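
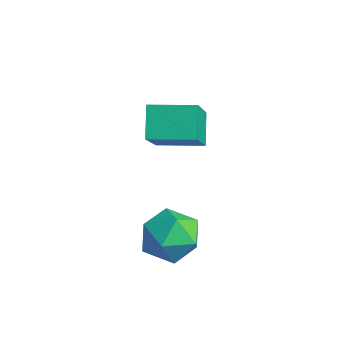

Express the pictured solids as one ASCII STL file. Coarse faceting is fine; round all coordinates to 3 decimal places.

solid 
facet normal -0.505 0.809 0.301
outer loop
vertex 3.085 0.685 -3.706
vertex 3.035 0.387 -2.99
vertex 3.64 0.836 -3.182
endloop
endfacet
facet normal -0.052 0.973 -0.225
outer loop
vertex 3.085 0.685 -3.706
vertex 3.64 0.836 -3.182
vertex 3.834 0.676 -3.918
endloop
endfacet
facet normal -0.217 0.572 -0.791
outer loop
vertex 3.085 0.685 -3.706
vertex 3.834 0.676 -3.918
vertex 3.348 0.128 -4.181
endloop
endfacet
facet normal -0.772 0.160 -0.615
outer loop
vertex 3.085 0.685 -3.706
vertex 3.348 0.128 -4.181
vertex 2.854 -0.051 -3.607
endloop
endfacet
facet normal -0.950 0.306 0.061
outer loop
vertex 3.085 0.685 -3.706
vertex 2.854 -0.051 -3.607
vertex 3.035 0.387 -2.99
endloop
endfacet
facet normal 0.607 0.795 -0.013
outer loop
vertex 3.834 0.676 -3.918
vertex 3.64 0.836 -3.182
vertex 4.246 0.371 -3.333
endloop
endfacet
facet normal -0.126 0.529 0.839
outer loop
vertex 3.64 0.836 -3.182
vertex 3.035 0.387 -2.99
vertex 3.752 0.192 -2.759
endloop
endfacet
facet normal -0.847 -0.283 0.449
outer loop
vertex 3.035 0.387 -2.99
vertex 2.854 -0.051 -3.607
vertex 3.266 -0.356 -3.022
endloop
endfacet
facet normal -0.560 -0.521 -0.644
outer loop
vertex 2.854 -0.051 -3.607
vertex 3.348 0.128 -4.181
vertex 3.46 -0.516 -3.758
endloop
endfacet
facet normal 0.339 0.145 -0.929
outer loop
vertex 3.348 0.128 -4.181
vertex 3.834 0.676 -3.918
vertex 4.065 -0.067 -3.95
endloop
endfacet
facet normal 0.772 -0.160 0.615
outer loop
vertex 4.015 -0.365 -3.234
vertex 4.246 0.371 -3.333
vertex 3.752 0.192 -2.759
endloop
endfacet
facet normal 0.217 -0.572 0.791
outer loop
vertex 4.015 -0.365 -3.234
vertex 3.752 0.192 -2.759
vertex 3.266 -0.356 -3.022
endloop
endfacet
facet normal 0.052 -0.973 0.225
outer loop
vertex 4.015 -0.365 -3.234
vertex 3.266 -0.356 -3.022
vertex 3.46 -0.516 -3.758
endloop
endfacet
facet normal 0.505 -0.809 -0.301
outer loop
vertex 4.015 -0.365 -3.234
vertex 3.46 -0.516 -3.758
vertex 4.065 -0.067 -3.95
endloop
endfacet
facet normal 0.950 -0.306 -0.061
outer loop
vertex 4.015 -0.365 -3.234
vertex 4.065 -0.067 -3.95
vertex 4.246 0.371 -3.333
endloop
endfacet
facet normal 0.560 0.521 0.644
outer loop
vertex 3.752 0.192 -2.759
vertex 4.246 0.371 -3.333
vertex 3.64 0.836 -3.182
endloop
endfacet
facet normal -0.339 -0.145 0.929
outer loop
vertex 3.266 -0.356 -3.022
vertex 3.752 0.192 -2.759
vertex 3.035 0.387 -2.99
endloop
endfacet
facet normal -0.607 -0.795 0.013
outer loop
vertex 3.46 -0.516 -3.758
vertex 3.266 -0.356 -3.022
vertex 2.854 -0.051 -3.607
endloop
endfacet
facet normal 0.126 -0.529 -0.839
outer loop
vertex 4.065 -0.067 -3.95
vertex 3.46 -0.516 -3.758
vertex 3.348 0.128 -4.181
endloop
endfacet
facet normal 0.847 0.283 -0.449
outer loop
vertex 4.246 0.371 -3.333
vertex 4.065 -0.067 -3.95
vertex 3.834 0.676 -3.918
endloop
endfacet
facet normal -0.564 0.391 0.727
outer loop
vertex 1.678 0.736 -0.46
vertex 2.395 1.646 -0.394
vertex 0.555 1.723 -1.862
endloop
endfacet
facet normal -0.618 -0.784 -0.056
outer loop
vertex 1.085 1.354 -2.546
vertex 1.678 0.736 -0.46
vertex 0.555 1.723 -1.862
endloop
endfacet
facet normal -0.564 0.393 0.727
outer loop
vertex 0.555 1.723 -1.862
vertex 2.395 1.646 -0.394
vertex 1.272 2.632 -1.797
endloop
endfacet
facet normal -0.548 0.481 -0.684
outer loop
vertex 1.272 2.632 -1.797
vertex 1.085 1.354 -2.546
vertex 0.555 1.723 -1.862
endloop
endfacet
facet normal 0.548 -0.481 0.684
outer loop
vertex 1.678 0.736 -0.46
vertex 2.925 1.277 -1.078
vertex 2.395 1.646 -0.394
endloop
endfacet
facet normal -0.618 -0.784 -0.057
outer loop
vertex 2.208 0.368 -1.143
vertex 1.678 0.736 -0.46
vertex 1.085 1.354 -2.546
endloop
endfacet
facet normal 0.548 -0.481 0.684
outer loop
vertex 2.208 0.368 -1.143
vertex 2.925 1.277 -1.078
vertex 1.678 0.736 -0.46
endloop
endfacet
facet normal 0.618 0.784 0.056
outer loop
vertex 2.395 1.646 -0.394
vertex 2.925 1.277 -1.078
vertex 1.272 2.632 -1.797
endloop
endfacet
facet normal -0.548 0.481 -0.684
outer loop
vertex 1.802 2.264 -2.48
vertex 1.085 1.354 -2.546
vertex 1.272 2.632 -1.797
endloop
endfacet
facet normal 0.618 0.784 0.057
outer loop
vertex 1.272 2.632 -1.797
vertex 2.925 1.277 -1.078
vertex 1.802 2.264 -2.48
endloop
endfacet
facet normal 0.564 -0.392 -0.727
outer loop
vertex 1.802 2.264 -2.48
vertex 2.208 0.368 -1.143
vertex 1.085 1.354 -2.546
endloop
endfacet
facet normal 0.563 -0.392 -0.727
outer loop
vertex 2.925 1.277 -1.078
vertex 2.208 0.368 -1.143
vertex 1.802 2.264 -2.48
endloop
endfacet

endsolid


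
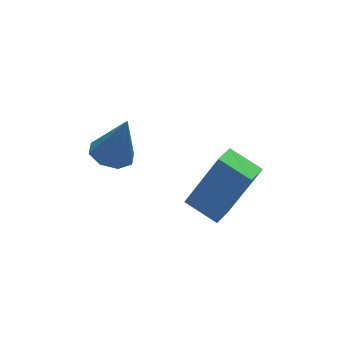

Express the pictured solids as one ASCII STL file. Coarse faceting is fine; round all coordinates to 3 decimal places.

solid 
facet normal -0.682 -0.667 0.299
outer loop
vertex 4.379 -3.488 -1.849
vertex 3.725 -2.635 -1.44
vertex 3.428 -3.338 -3.682
endloop
endfacet
facet normal 0.568 -0.742 -0.356
outer loop
vertex 4.015 -2.765 -3.94
vertex 4.379 -3.488 -1.849
vertex 3.428 -3.338 -3.682
endloop
endfacet
facet normal -0.682 -0.667 0.299
outer loop
vertex 3.428 -3.338 -3.682
vertex 3.725 -2.635 -1.44
vertex 2.774 -2.485 -3.273
endloop
endfacet
facet normal -0.460 0.072 -0.885
outer loop
vertex 2.774 -2.485 -3.273
vertex 4.015 -2.765 -3.94
vertex 3.428 -3.338 -3.682
endloop
endfacet
facet normal 0.460 -0.072 0.885
outer loop
vertex 4.379 -3.488 -1.849
vertex 4.312 -2.062 -1.698
vertex 3.725 -2.635 -1.44
endloop
endfacet
facet normal 0.568 -0.742 -0.356
outer loop
vertex 4.966 -2.915 -2.107
vertex 4.379 -3.488 -1.849
vertex 4.015 -2.765 -3.94
endloop
endfacet
facet normal 0.460 -0.072 0.885
outer loop
vertex 4.966 -2.915 -2.107
vertex 4.312 -2.062 -1.698
vertex 4.379 -3.488 -1.849
endloop
endfacet
facet normal -0.568 0.742 0.356
outer loop
vertex 3.725 -2.635 -1.44
vertex 4.312 -2.062 -1.698
vertex 2.774 -2.485 -3.273
endloop
endfacet
facet normal -0.460 0.072 -0.885
outer loop
vertex 3.361 -1.912 -3.531
vertex 4.015 -2.765 -3.94
vertex 2.774 -2.485 -3.273
endloop
endfacet
facet normal -0.568 0.742 0.356
outer loop
vertex 2.774 -2.485 -3.273
vertex 4.312 -2.062 -1.698
vertex 3.361 -1.912 -3.531
endloop
endfacet
facet normal 0.682 0.667 -0.299
outer loop
vertex 3.361 -1.912 -3.531
vertex 4.966 -2.915 -2.107
vertex 4.015 -2.765 -3.94
endloop
endfacet
facet normal 0.682 0.667 -0.299
outer loop
vertex 4.312 -2.062 -1.698
vertex 4.966 -2.915 -2.107
vertex 3.361 -1.912 -3.531
endloop
endfacet
facet normal -0.295 0.075 -0.953
outer loop
vertex 1.562 -1.684 -1.292
vertex 0.914 -1.652 -1.089
vertex 1.405 -1.196 -1.205
endloop
endfacet
facet normal 0.951 0.283 0.127
outer loop
vertex 1.562 -1.684 -1.292
vertex 1.405 -1.196 -1.205
vertex 1.366 -1.768 0.369
endloop
endfacet
facet normal -0.296 0.076 -0.952
outer loop
vertex 1.405 -1.196 -1.205
vertex 0.914 -1.652 -1.089
vertex 0.96 -0.975 -1.049
endloop
endfacet
facet normal 0.507 0.806 0.305
outer loop
vertex 1.405 -1.196 -1.205
vertex 0.96 -0.975 -1.049
vertex 1.366 -1.768 0.369
endloop
endfacet
facet normal -0.295 0.076 -0.952
outer loop
vertex 0.96 -0.975 -1.049
vertex 0.914 -1.652 -1.089
vertex 0.489 -1.15 -0.917
endloop
endfacet
facet normal -0.167 0.839 0.517
outer loop
vertex 0.96 -0.975 -1.049
vertex 0.489 -1.15 -0.917
vertex 1.366 -1.768 0.369
endloop
endfacet
facet normal -0.296 0.076 -0.952
outer loop
vertex 0.489 -1.15 -0.917
vertex 0.914 -1.652 -1.089
vertex 0.266 -1.62 -0.885
endloop
endfacet
facet normal -0.678 0.365 0.638
outer loop
vertex 0.489 -1.15 -0.917
vertex 0.266 -1.62 -0.885
vertex 1.366 -1.768 0.369
endloop
endfacet
facet normal -0.296 0.076 -0.952
outer loop
vertex 0.266 -1.62 -0.885
vertex 0.914 -1.652 -1.089
vertex 0.423 -2.108 -0.973
endloop
endfacet
facet normal -0.726 -0.341 0.597
outer loop
vertex 0.266 -1.62 -0.885
vertex 0.423 -2.108 -0.973
vertex 1.366 -1.768 0.369
endloop
endfacet
facet normal -0.295 0.075 -0.953
outer loop
vertex 0.423 -2.108 -0.973
vertex 0.914 -1.652 -1.089
vertex 0.868 -2.329 -1.128
endloop
endfacet
facet normal -0.283 -0.863 0.418
outer loop
vertex 0.423 -2.108 -0.973
vertex 0.868 -2.329 -1.128
vertex 1.366 -1.768 0.369
endloop
endfacet
facet normal -0.294 0.075 -0.953
outer loop
vertex 0.868 -2.329 -1.128
vertex 0.914 -1.652 -1.089
vertex 1.34 -2.154 -1.26
endloop
endfacet
facet normal 0.390 -0.897 0.206
outer loop
vertex 0.868 -2.329 -1.128
vertex 1.34 -2.154 -1.26
vertex 1.366 -1.768 0.369
endloop
endfacet
facet normal -0.295 0.074 -0.953
outer loop
vertex 1.34 -2.154 -1.26
vertex 0.914 -1.652 -1.089
vertex 1.562 -1.684 -1.292
endloop
endfacet
facet normal 0.903 -0.421 0.085
outer loop
vertex 1.34 -2.154 -1.26
vertex 1.562 -1.684 -1.292
vertex 1.366 -1.768 0.369
endloop
endfacet

endsolid


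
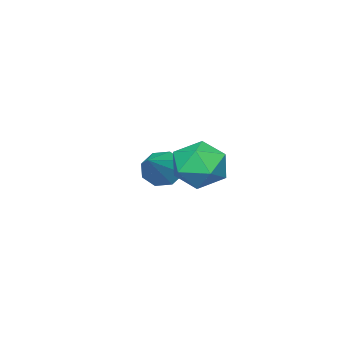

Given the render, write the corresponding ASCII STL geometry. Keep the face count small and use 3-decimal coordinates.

solid 
facet normal -0.795 -0.288 -0.534
outer loop
vertex -0.975 -0.907 -2.111
vertex -1.467 -0.926 -1.369
vertex -1.277 -0.31 -1.983
endloop
endfacet
facet normal 0.673 0.464 -0.576
outer loop
vertex -0.975 -0.907 -2.111
vertex -1.277 -0.31 -1.983
vertex 0.227 -0.314 -0.231
endloop
endfacet
facet normal -0.795 -0.288 -0.535
outer loop
vertex -1.277 -0.31 -1.983
vertex -1.467 -0.926 -1.369
vertex -1.69 -0.074 -1.496
endloop
endfacet
facet normal 0.267 0.936 -0.227
outer loop
vertex -1.277 -0.31 -1.983
vertex -1.69 -0.074 -1.496
vertex 0.227 -0.314 -0.231
endloop
endfacet
facet normal -0.795 -0.288 -0.534
outer loop
vertex -1.69 -0.074 -1.496
vertex -1.467 -0.926 -1.369
vertex -1.972 -0.337 -0.934
endloop
endfacet
facet normal -0.127 0.921 0.367
outer loop
vertex -1.69 -0.074 -1.496
vertex -1.972 -0.337 -0.934
vertex 0.227 -0.314 -0.231
endloop
endfacet
facet normal -0.795 -0.288 -0.534
outer loop
vertex -1.972 -0.337 -0.934
vertex -1.467 -0.926 -1.369
vertex -1.958 -0.945 -0.627
endloop
endfacet
facet normal -0.279 0.428 0.860
outer loop
vertex -1.972 -0.337 -0.934
vertex -1.958 -0.945 -0.627
vertex 0.227 -0.314 -0.231
endloop
endfacet
facet normal -0.795 -0.288 -0.534
outer loop
vertex -1.958 -0.945 -0.627
vertex -1.467 -0.926 -1.369
vertex -1.656 -1.542 -0.755
endloop
endfacet
facet normal -0.100 -0.257 0.961
outer loop
vertex -1.958 -0.945 -0.627
vertex -1.656 -1.542 -0.755
vertex 0.227 -0.314 -0.231
endloop
endfacet
facet normal -0.795 -0.288 -0.534
outer loop
vertex -1.656 -1.542 -0.755
vertex -1.467 -0.926 -1.369
vertex -1.243 -1.778 -1.243
endloop
endfacet
facet normal 0.306 -0.730 0.612
outer loop
vertex -1.656 -1.542 -0.755
vertex -1.243 -1.778 -1.243
vertex 0.227 -0.314 -0.231
endloop
endfacet
facet normal -0.795 -0.288 -0.534
outer loop
vertex -1.243 -1.778 -1.243
vertex -1.467 -0.926 -1.369
vertex -0.961 -1.516 -1.804
endloop
endfacet
facet normal 0.699 -0.715 0.018
outer loop
vertex -1.243 -1.778 -1.243
vertex -0.961 -1.516 -1.804
vertex 0.227 -0.314 -0.231
endloop
endfacet
facet normal -0.795 -0.288 -0.534
outer loop
vertex -0.961 -1.516 -1.804
vertex -1.467 -0.926 -1.369
vertex -0.975 -0.907 -2.111
endloop
endfacet
facet normal 0.852 -0.220 -0.475
outer loop
vertex -0.961 -1.516 -1.804
vertex -0.975 -0.907 -2.111
vertex 0.227 -0.314 -0.231
endloop
endfacet
facet normal 0.265 0.773 -0.576
outer loop
vertex 2.543 3.652 0.091
vertex 1.645 4.249 0.479
vertex 2.652 4.309 1.024
endloop
endfacet
facet normal 0.838 0.395 -0.376
outer loop
vertex 2.543 3.652 0.091
vertex 2.652 4.309 1.024
vertex 3.131 3.268 0.997
endloop
endfacet
facet normal 0.749 -0.275 -0.603
outer loop
vertex 2.543 3.652 0.091
vertex 3.131 3.268 0.997
vertex 2.421 2.566 0.435
endloop
endfacet
facet normal 0.122 -0.312 -0.942
outer loop
vertex 2.543 3.652 0.091
vertex 2.421 2.566 0.435
vertex 1.503 3.172 0.115
endloop
endfacet
facet normal -0.176 0.336 -0.925
outer loop
vertex 2.543 3.652 0.091
vertex 1.503 3.172 0.115
vertex 1.645 4.249 0.479
endloop
endfacet
facet normal 0.859 0.386 0.337
outer loop
vertex 3.131 3.268 0.997
vertex 2.652 4.309 1.024
vertex 2.597 3.628 1.945
endloop
endfacet
facet normal -0.068 0.998 0.015
outer loop
vertex 2.652 4.309 1.024
vertex 1.645 4.249 0.479
vertex 1.679 4.234 1.625
endloop
endfacet
facet normal -0.783 0.289 -0.551
outer loop
vertex 1.645 4.249 0.479
vertex 1.503 3.172 0.115
vertex 0.969 3.532 1.063
endloop
endfacet
facet normal -0.299 -0.759 -0.579
outer loop
vertex 1.503 3.172 0.115
vertex 2.421 2.566 0.435
vertex 1.448 2.491 1.036
endloop
endfacet
facet normal 0.715 -0.699 -0.030
outer loop
vertex 2.421 2.566 0.435
vertex 3.131 3.268 0.997
vertex 2.455 2.551 1.581
endloop
endfacet
facet normal -0.122 0.312 0.942
outer loop
vertex 1.557 3.148 1.969
vertex 2.597 3.628 1.945
vertex 1.679 4.234 1.625
endloop
endfacet
facet normal -0.749 0.275 0.603
outer loop
vertex 1.557 3.148 1.969
vertex 1.679 4.234 1.625
vertex 0.969 3.532 1.063
endloop
endfacet
facet normal -0.838 -0.395 0.376
outer loop
vertex 1.557 3.148 1.969
vertex 0.969 3.532 1.063
vertex 1.448 2.491 1.036
endloop
endfacet
facet normal -0.265 -0.773 0.576
outer loop
vertex 1.557 3.148 1.969
vertex 1.448 2.491 1.036
vertex 2.455 2.551 1.581
endloop
endfacet
facet normal 0.176 -0.336 0.925
outer loop
vertex 1.557 3.148 1.969
vertex 2.455 2.551 1.581
vertex 2.597 3.628 1.945
endloop
endfacet
facet normal 0.299 0.759 0.579
outer loop
vertex 1.679 4.234 1.625
vertex 2.597 3.628 1.945
vertex 2.652 4.309 1.024
endloop
endfacet
facet normal -0.715 0.699 0.030
outer loop
vertex 0.969 3.532 1.063
vertex 1.679 4.234 1.625
vertex 1.645 4.249 0.479
endloop
endfacet
facet normal -0.859 -0.386 -0.337
outer loop
vertex 1.448 2.491 1.036
vertex 0.969 3.532 1.063
vertex 1.503 3.172 0.115
endloop
endfacet
facet normal 0.068 -0.998 -0.015
outer loop
vertex 2.455 2.551 1.581
vertex 1.448 2.491 1.036
vertex 2.421 2.566 0.435
endloop
endfacet
facet normal 0.783 -0.289 0.551
outer loop
vertex 2.597 3.628 1.945
vertex 2.455 2.551 1.581
vertex 3.131 3.268 0.997
endloop
endfacet

endsolid


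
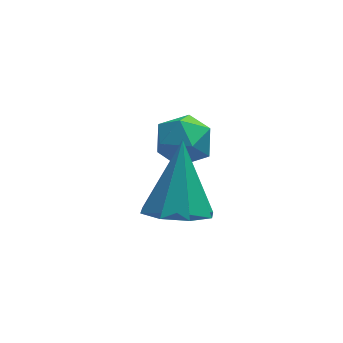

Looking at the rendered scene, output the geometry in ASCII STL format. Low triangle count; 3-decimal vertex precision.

solid 
facet normal -0.168 -0.573 -0.802
outer loop
vertex 0.341 -1.161 2.16
vertex -0.443 -1.211 2.36
vertex 0.002 -0.707 1.907
endloop
endfacet
facet normal 0.823 0.560 -0.098
outer loop
vertex 0.341 -1.161 2.16
vertex 0.002 -0.707 1.907
vertex -0.137 -0.169 3.82
endloop
endfacet
facet normal -0.168 -0.573 -0.802
outer loop
vertex 0.002 -0.707 1.907
vertex -0.443 -1.211 2.36
vertex -0.597 -0.549 1.92
endloop
endfacet
facet normal 0.242 0.938 -0.246
outer loop
vertex 0.002 -0.707 1.907
vertex -0.597 -0.549 1.92
vertex -0.137 -0.169 3.82
endloop
endfacet
facet normal -0.168 -0.572 -0.802
outer loop
vertex -0.597 -0.549 1.92
vertex -0.443 -1.211 2.36
vertex -1.106 -0.778 2.19
endloop
endfacet
facet normal -0.441 0.895 -0.072
outer loop
vertex -0.597 -0.549 1.92
vertex -1.106 -0.778 2.19
vertex -0.137 -0.169 3.82
endloop
endfacet
facet normal -0.168 -0.572 -0.803
outer loop
vertex -1.106 -0.778 2.19
vertex -0.443 -1.211 2.36
vertex -1.226 -1.261 2.559
endloop
endfacet
facet normal -0.830 0.454 0.324
outer loop
vertex -1.106 -0.778 2.19
vertex -1.226 -1.261 2.559
vertex -0.137 -0.169 3.82
endloop
endfacet
facet normal -0.167 -0.572 -0.803
outer loop
vertex -1.226 -1.261 2.559
vertex -0.443 -1.211 2.36
vertex -0.887 -1.715 2.812
endloop
endfacet
facet normal -0.695 -0.124 0.708
outer loop
vertex -1.226 -1.261 2.559
vertex -0.887 -1.715 2.812
vertex -0.137 -0.169 3.82
endloop
endfacet
facet normal -0.167 -0.573 -0.803
outer loop
vertex -0.887 -1.715 2.812
vertex -0.443 -1.211 2.36
vertex -0.288 -1.873 2.8
endloop
endfacet
facet normal -0.115 -0.503 0.857
outer loop
vertex -0.887 -1.715 2.812
vertex -0.288 -1.873 2.8
vertex -0.137 -0.169 3.82
endloop
endfacet
facet normal -0.168 -0.573 -0.802
outer loop
vertex -0.288 -1.873 2.8
vertex -0.443 -1.211 2.36
vertex 0.221 -1.644 2.53
endloop
endfacet
facet normal 0.569 -0.459 0.683
outer loop
vertex -0.288 -1.873 2.8
vertex 0.221 -1.644 2.53
vertex -0.137 -0.169 3.82
endloop
endfacet
facet normal -0.168 -0.573 -0.802
outer loop
vertex 0.221 -1.644 2.53
vertex -0.443 -1.211 2.36
vertex 0.341 -1.161 2.16
endloop
endfacet
facet normal 0.958 -0.018 0.287
outer loop
vertex 0.221 -1.644 2.53
vertex 0.341 -1.161 2.16
vertex -0.137 -0.169 3.82
endloop
endfacet
facet normal -0.688 0.131 0.714
outer loop
vertex -0.371 1.566 2.604
vertex -0.459 0.837 2.653
vertex 0.041 1.176 3.073
endloop
endfacet
facet normal -0.205 0.656 0.726
outer loop
vertex -0.371 1.566 2.604
vertex 0.041 1.176 3.073
vertex 0.347 1.713 2.674
endloop
endfacet
facet normal -0.208 0.974 0.087
outer loop
vertex -0.371 1.566 2.604
vertex 0.347 1.713 2.674
vertex 0.036 1.706 2.007
endloop
endfacet
facet normal -0.693 0.646 -0.321
outer loop
vertex -0.371 1.566 2.604
vertex 0.036 1.706 2.007
vertex -0.462 1.165 1.994
endloop
endfacet
facet normal -0.990 0.124 0.066
outer loop
vertex -0.371 1.566 2.604
vertex -0.462 1.165 1.994
vertex -0.459 0.837 2.653
endloop
endfacet
facet normal 0.438 0.362 0.823
outer loop
vertex 0.347 1.713 2.674
vertex 0.041 1.176 3.073
vertex 0.702 1.075 2.766
endloop
endfacet
facet normal -0.344 -0.487 0.803
outer loop
vertex 0.041 1.176 3.073
vertex -0.459 0.837 2.653
vertex 0.204 0.534 2.753
endloop
endfacet
facet normal -0.832 -0.498 -0.244
outer loop
vertex -0.459 0.837 2.653
vertex -0.462 1.165 1.994
vertex -0.107 0.527 2.086
endloop
endfacet
facet normal -0.352 0.345 -0.870
outer loop
vertex -0.462 1.165 1.994
vertex 0.036 1.706 2.007
vertex 0.199 1.064 1.687
endloop
endfacet
facet normal 0.432 0.877 -0.211
outer loop
vertex 0.036 1.706 2.007
vertex 0.347 1.713 2.674
vertex 0.699 1.403 2.107
endloop
endfacet
facet normal 0.693 -0.646 0.321
outer loop
vertex 0.611 0.674 2.156
vertex 0.702 1.075 2.766
vertex 0.204 0.534 2.753
endloop
endfacet
facet normal 0.208 -0.974 -0.087
outer loop
vertex 0.611 0.674 2.156
vertex 0.204 0.534 2.753
vertex -0.107 0.527 2.086
endloop
endfacet
facet normal 0.205 -0.656 -0.726
outer loop
vertex 0.611 0.674 2.156
vertex -0.107 0.527 2.086
vertex 0.199 1.064 1.687
endloop
endfacet
facet normal 0.688 -0.131 -0.714
outer loop
vertex 0.611 0.674 2.156
vertex 0.199 1.064 1.687
vertex 0.699 1.403 2.107
endloop
endfacet
facet normal 0.990 -0.124 -0.066
outer loop
vertex 0.611 0.674 2.156
vertex 0.699 1.403 2.107
vertex 0.702 1.075 2.766
endloop
endfacet
facet normal 0.352 -0.345 0.870
outer loop
vertex 0.204 0.534 2.753
vertex 0.702 1.075 2.766
vertex 0.041 1.176 3.073
endloop
endfacet
facet normal -0.432 -0.877 0.211
outer loop
vertex -0.107 0.527 2.086
vertex 0.204 0.534 2.753
vertex -0.459 0.837 2.653
endloop
endfacet
facet normal -0.438 -0.362 -0.823
outer loop
vertex 0.199 1.064 1.687
vertex -0.107 0.527 2.086
vertex -0.462 1.165 1.994
endloop
endfacet
facet normal 0.344 0.487 -0.803
outer loop
vertex 0.699 1.403 2.107
vertex 0.199 1.064 1.687
vertex 0.036 1.706 2.007
endloop
endfacet
facet normal 0.832 0.498 0.244
outer loop
vertex 0.702 1.075 2.766
vertex 0.699 1.403 2.107
vertex 0.347 1.713 2.674
endloop
endfacet

endsolid


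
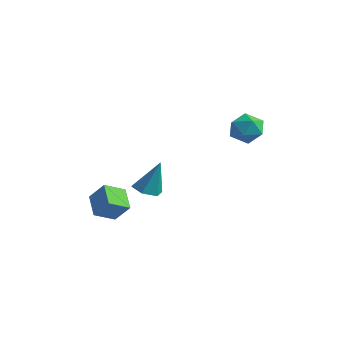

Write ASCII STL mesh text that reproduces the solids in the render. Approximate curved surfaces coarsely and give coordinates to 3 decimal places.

solid 
facet normal -0.784 0.390 0.483
outer loop
vertex 0.409 4.012 3.768
vertex 0.039 3.179 3.84
vertex 0.597 3.49 4.495
endloop
endfacet
facet normal -0.192 0.773 0.605
outer loop
vertex 0.409 4.012 3.768
vertex 0.597 3.49 4.495
vertex 1.263 3.971 4.092
endloop
endfacet
facet normal 0.057 0.998 -0.025
outer loop
vertex 0.409 4.012 3.768
vertex 1.263 3.971 4.092
vertex 1.116 3.957 3.19
endloop
endfacet
facet normal -0.378 0.756 -0.534
outer loop
vertex 0.409 4.012 3.768
vertex 1.116 3.957 3.19
vertex 0.359 3.468 3.034
endloop
endfacet
facet normal -0.898 0.380 -0.220
outer loop
vertex 0.409 4.012 3.768
vertex 0.359 3.468 3.034
vertex 0.039 3.179 3.84
endloop
endfacet
facet normal 0.295 0.339 0.893
outer loop
vertex 1.263 3.971 4.092
vertex 0.597 3.49 4.495
vertex 1.421 3.112 4.366
endloop
endfacet
facet normal -0.661 -0.280 0.696
outer loop
vertex 0.597 3.49 4.495
vertex 0.039 3.179 3.84
vertex 0.664 2.623 4.21
endloop
endfacet
facet normal -0.846 -0.297 -0.442
outer loop
vertex 0.039 3.179 3.84
vertex 0.359 3.468 3.034
vertex 0.517 2.609 3.308
endloop
endfacet
facet normal -0.006 0.312 -0.950
outer loop
vertex 0.359 3.468 3.034
vertex 1.116 3.957 3.19
vertex 1.183 3.09 2.905
endloop
endfacet
facet normal 0.700 0.703 -0.125
outer loop
vertex 1.116 3.957 3.19
vertex 1.263 3.971 4.092
vertex 1.741 3.401 3.56
endloop
endfacet
facet normal 0.378 -0.756 0.534
outer loop
vertex 1.371 2.568 3.632
vertex 1.421 3.112 4.366
vertex 0.664 2.623 4.21
endloop
endfacet
facet normal -0.057 -0.998 0.025
outer loop
vertex 1.371 2.568 3.632
vertex 0.664 2.623 4.21
vertex 0.517 2.609 3.308
endloop
endfacet
facet normal 0.192 -0.773 -0.605
outer loop
vertex 1.371 2.568 3.632
vertex 0.517 2.609 3.308
vertex 1.183 3.09 2.905
endloop
endfacet
facet normal 0.784 -0.390 -0.483
outer loop
vertex 1.371 2.568 3.632
vertex 1.183 3.09 2.905
vertex 1.741 3.401 3.56
endloop
endfacet
facet normal 0.898 -0.380 0.220
outer loop
vertex 1.371 2.568 3.632
vertex 1.741 3.401 3.56
vertex 1.421 3.112 4.366
endloop
endfacet
facet normal 0.006 -0.312 0.950
outer loop
vertex 0.664 2.623 4.21
vertex 1.421 3.112 4.366
vertex 0.597 3.49 4.495
endloop
endfacet
facet normal -0.700 -0.703 0.125
outer loop
vertex 0.517 2.609 3.308
vertex 0.664 2.623 4.21
vertex 0.039 3.179 3.84
endloop
endfacet
facet normal -0.295 -0.339 -0.893
outer loop
vertex 1.183 3.09 2.905
vertex 0.517 2.609 3.308
vertex 0.359 3.468 3.034
endloop
endfacet
facet normal 0.661 0.280 -0.696
outer loop
vertex 1.741 3.401 3.56
vertex 1.183 3.09 2.905
vertex 1.116 3.957 3.19
endloop
endfacet
facet normal 0.846 0.297 0.442
outer loop
vertex 1.421 3.112 4.366
vertex 1.741 3.401 3.56
vertex 1.263 3.971 4.092
endloop
endfacet
facet normal -0.255 -0.233 -0.938
outer loop
vertex -0.269 -0.799 0.647
vertex -0.615 -1.394 0.889
vertex -0.975 -0.762 0.83
endloop
endfacet
facet normal 0.076 0.993 0.094
outer loop
vertex -0.269 -0.799 0.647
vertex -0.975 -0.762 0.83
vertex -0.165 -0.986 2.531
endloop
endfacet
facet normal -0.257 -0.234 -0.938
outer loop
vertex -0.975 -0.762 0.83
vertex -0.615 -1.394 0.889
vertex -1.32 -1.357 1.073
endloop
endfacet
facet normal -0.705 0.577 0.412
outer loop
vertex -0.975 -0.762 0.83
vertex -1.32 -1.357 1.073
vertex -0.165 -0.986 2.531
endloop
endfacet
facet normal -0.257 -0.234 -0.938
outer loop
vertex -1.32 -1.357 1.073
vertex -0.615 -1.394 0.889
vertex -0.96 -1.99 1.132
endloop
endfacet
facet normal -0.695 -0.336 0.636
outer loop
vertex -1.32 -1.357 1.073
vertex -0.96 -1.99 1.132
vertex -0.165 -0.986 2.531
endloop
endfacet
facet normal -0.257 -0.234 -0.938
outer loop
vertex -0.96 -1.99 1.132
vertex -0.615 -1.394 0.889
vertex -0.255 -2.027 0.948
endloop
endfacet
facet normal 0.098 -0.834 0.543
outer loop
vertex -0.96 -1.99 1.132
vertex -0.255 -2.027 0.948
vertex -0.165 -0.986 2.531
endloop
endfacet
facet normal -0.257 -0.233 -0.938
outer loop
vertex -0.255 -2.027 0.948
vertex -0.615 -1.394 0.889
vertex 0.091 -1.431 0.705
endloop
endfacet
facet normal 0.880 -0.419 0.225
outer loop
vertex -0.255 -2.027 0.948
vertex 0.091 -1.431 0.705
vertex -0.165 -0.986 2.531
endloop
endfacet
facet normal -0.257 -0.232 -0.938
outer loop
vertex 0.091 -1.431 0.705
vertex -0.615 -1.394 0.889
vertex -0.269 -0.799 0.647
endloop
endfacet
facet normal 0.869 0.495 0.001
outer loop
vertex 0.091 -1.431 0.705
vertex -0.269 -0.799 0.647
vertex -0.165 -0.986 2.531
endloop
endfacet
facet normal -0.621 -0.207 -0.756
outer loop
vertex -2.821 -2.805 0.141
vertex -2.539 -1.811 -0.363
vertex -1.868 -3.391 -0.482
endloop
endfacet
facet normal -0.245 -0.865 0.438
outer loop
vertex -1.141 -3.149 0.403
vertex -2.821 -2.805 0.141
vertex -1.868 -3.391 -0.482
endloop
endfacet
facet normal -0.621 -0.207 -0.756
outer loop
vertex -1.868 -3.391 -0.482
vertex -2.539 -1.811 -0.363
vertex -1.586 -2.397 -0.985
endloop
endfacet
facet normal 0.744 -0.457 -0.486
outer loop
vertex -1.586 -2.397 -0.985
vertex -1.141 -3.149 0.403
vertex -1.868 -3.391 -0.482
endloop
endfacet
facet normal -0.744 0.458 0.486
outer loop
vertex -2.821 -2.805 0.141
vertex -1.812 -1.569 0.522
vertex -2.539 -1.811 -0.363
endloop
endfacet
facet normal -0.245 -0.865 0.439
outer loop
vertex -2.094 -2.563 1.025
vertex -2.821 -2.805 0.141
vertex -1.141 -3.149 0.403
endloop
endfacet
facet normal -0.744 0.457 0.487
outer loop
vertex -2.094 -2.563 1.025
vertex -1.812 -1.569 0.522
vertex -2.821 -2.805 0.141
endloop
endfacet
facet normal 0.246 0.865 -0.438
outer loop
vertex -2.539 -1.811 -0.363
vertex -1.812 -1.569 0.522
vertex -1.586 -2.397 -0.985
endloop
endfacet
facet normal 0.744 -0.458 -0.487
outer loop
vertex -0.859 -2.155 -0.101
vertex -1.141 -3.149 0.403
vertex -1.586 -2.397 -0.985
endloop
endfacet
facet normal 0.245 0.865 -0.438
outer loop
vertex -1.586 -2.397 -0.985
vertex -1.812 -1.569 0.522
vertex -0.859 -2.155 -0.101
endloop
endfacet
facet normal 0.621 0.207 0.756
outer loop
vertex -0.859 -2.155 -0.101
vertex -2.094 -2.563 1.025
vertex -1.141 -3.149 0.403
endloop
endfacet
facet normal 0.621 0.206 0.756
outer loop
vertex -1.812 -1.569 0.522
vertex -2.094 -2.563 1.025
vertex -0.859 -2.155 -0.101
endloop
endfacet

endsolid


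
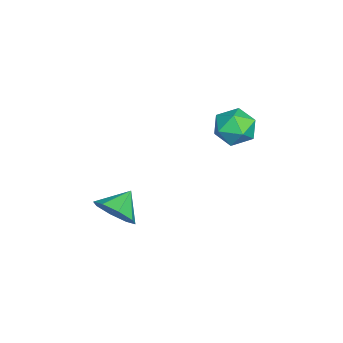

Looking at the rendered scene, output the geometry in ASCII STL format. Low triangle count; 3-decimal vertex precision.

solid 
facet normal 0.727 -0.418 -0.544
outer loop
vertex 2.534 -3.25 -1.765
vertex 2.151 -2.859 -2.577
vertex 2.813 -2.57 -1.915
endloop
endfacet
facet normal 0.037 0.201 0.979
outer loop
vertex 2.534 -3.25 -1.765
vertex 2.813 -2.57 -1.915
vertex 1.249 -2.341 -1.903
endloop
endfacet
facet normal 0.727 -0.419 -0.544
outer loop
vertex 2.813 -2.57 -1.915
vertex 2.151 -2.859 -2.577
vertex 2.704 -2.06 -2.454
endloop
endfacet
facet normal 0.112 0.733 0.671
outer loop
vertex 2.813 -2.57 -1.915
vertex 2.704 -2.06 -2.454
vertex 1.249 -2.341 -1.903
endloop
endfacet
facet normal 0.727 -0.419 -0.544
outer loop
vertex 2.704 -2.06 -2.454
vertex 2.151 -2.859 -2.577
vertex 2.271 -2.018 -3.065
endloop
endfacet
facet normal -0.129 0.979 0.159
outer loop
vertex 2.704 -2.06 -2.454
vertex 2.271 -2.018 -3.065
vertex 1.249 -2.341 -1.903
endloop
endfacet
facet normal 0.726 -0.420 -0.544
outer loop
vertex 2.271 -2.018 -3.065
vertex 2.151 -2.859 -2.577
vertex 1.767 -2.469 -3.39
endloop
endfacet
facet normal -0.546 0.797 -0.259
outer loop
vertex 2.271 -2.018 -3.065
vertex 1.767 -2.469 -3.39
vertex 1.249 -2.341 -1.903
endloop
endfacet
facet normal 0.728 -0.418 -0.544
outer loop
vertex 1.767 -2.469 -3.39
vertex 2.151 -2.859 -2.577
vertex 1.489 -3.149 -3.24
endloop
endfacet
facet normal -0.895 0.292 -0.337
outer loop
vertex 1.767 -2.469 -3.39
vertex 1.489 -3.149 -3.24
vertex 1.249 -2.341 -1.903
endloop
endfacet
facet normal 0.728 -0.419 -0.543
outer loop
vertex 1.489 -3.149 -3.24
vertex 2.151 -2.859 -2.577
vertex 1.598 -3.659 -2.701
endloop
endfacet
facet normal -0.971 -0.239 -0.030
outer loop
vertex 1.489 -3.149 -3.24
vertex 1.598 -3.659 -2.701
vertex 1.249 -2.341 -1.903
endloop
endfacet
facet normal 0.727 -0.418 -0.544
outer loop
vertex 1.598 -3.659 -2.701
vertex 2.151 -2.859 -2.577
vertex 2.031 -3.701 -2.09
endloop
endfacet
facet normal -0.729 -0.485 0.483
outer loop
vertex 1.598 -3.659 -2.701
vertex 2.031 -3.701 -2.09
vertex 1.249 -2.341 -1.903
endloop
endfacet
facet normal 0.727 -0.418 -0.544
outer loop
vertex 2.031 -3.701 -2.09
vertex 2.151 -2.859 -2.577
vertex 2.534 -3.25 -1.765
endloop
endfacet
facet normal -0.311 -0.303 0.901
outer loop
vertex 2.031 -3.701 -2.09
vertex 2.534 -3.25 -1.765
vertex 1.249 -2.341 -1.903
endloop
endfacet
facet normal -0.271 -0.325 0.906
outer loop
vertex -3.699 1.318 -0.246
vertex -3.225 0.444 -0.418
vertex -2.727 1.212 0.007
endloop
endfacet
facet normal -0.193 0.383 0.903
outer loop
vertex -3.699 1.318 -0.246
vertex -2.727 1.212 0.007
vertex -3.046 2.067 -0.424
endloop
endfacet
facet normal -0.636 0.652 0.412
outer loop
vertex -3.699 1.318 -0.246
vertex -3.046 2.067 -0.424
vertex -3.741 1.827 -1.116
endloop
endfacet
facet normal -0.988 0.109 0.111
outer loop
vertex -3.699 1.318 -0.246
vertex -3.741 1.827 -1.116
vertex -3.851 0.824 -1.113
endloop
endfacet
facet normal -0.763 -0.495 0.416
outer loop
vertex -3.699 1.318 -0.246
vertex -3.851 0.824 -1.113
vertex -3.225 0.444 -0.418
endloop
endfacet
facet normal 0.475 0.531 0.702
outer loop
vertex -3.046 2.067 -0.424
vertex -2.727 1.212 0.007
vertex -2.169 1.656 -0.707
endloop
endfacet
facet normal 0.349 -0.617 0.705
outer loop
vertex -2.727 1.212 0.007
vertex -3.225 0.444 -0.418
vertex -2.279 0.653 -0.704
endloop
endfacet
facet normal -0.445 -0.891 -0.086
outer loop
vertex -3.225 0.444 -0.418
vertex -3.851 0.824 -1.113
vertex -2.974 0.413 -1.396
endloop
endfacet
facet normal -0.810 0.087 -0.579
outer loop
vertex -3.851 0.824 -1.113
vertex -3.741 1.827 -1.116
vertex -3.293 1.268 -1.827
endloop
endfacet
facet normal -0.241 0.966 -0.093
outer loop
vertex -3.741 1.827 -1.116
vertex -3.046 2.067 -0.424
vertex -2.795 2.036 -1.402
endloop
endfacet
facet normal 0.988 -0.109 -0.111
outer loop
vertex -2.321 1.162 -1.574
vertex -2.169 1.656 -0.707
vertex -2.279 0.653 -0.704
endloop
endfacet
facet normal 0.636 -0.652 -0.412
outer loop
vertex -2.321 1.162 -1.574
vertex -2.279 0.653 -0.704
vertex -2.974 0.413 -1.396
endloop
endfacet
facet normal 0.193 -0.383 -0.903
outer loop
vertex -2.321 1.162 -1.574
vertex -2.974 0.413 -1.396
vertex -3.293 1.268 -1.827
endloop
endfacet
facet normal 0.271 0.325 -0.906
outer loop
vertex -2.321 1.162 -1.574
vertex -3.293 1.268 -1.827
vertex -2.795 2.036 -1.402
endloop
endfacet
facet normal 0.763 0.495 -0.416
outer loop
vertex -2.321 1.162 -1.574
vertex -2.795 2.036 -1.402
vertex -2.169 1.656 -0.707
endloop
endfacet
facet normal 0.810 -0.087 0.579
outer loop
vertex -2.279 0.653 -0.704
vertex -2.169 1.656 -0.707
vertex -2.727 1.212 0.007
endloop
endfacet
facet normal 0.241 -0.966 0.093
outer loop
vertex -2.974 0.413 -1.396
vertex -2.279 0.653 -0.704
vertex -3.225 0.444 -0.418
endloop
endfacet
facet normal -0.475 -0.531 -0.702
outer loop
vertex -3.293 1.268 -1.827
vertex -2.974 0.413 -1.396
vertex -3.851 0.824 -1.113
endloop
endfacet
facet normal -0.349 0.617 -0.705
outer loop
vertex -2.795 2.036 -1.402
vertex -3.293 1.268 -1.827
vertex -3.741 1.827 -1.116
endloop
endfacet
facet normal 0.445 0.891 0.086
outer loop
vertex -2.169 1.656 -0.707
vertex -2.795 2.036 -1.402
vertex -3.046 2.067 -0.424
endloop
endfacet

endsolid


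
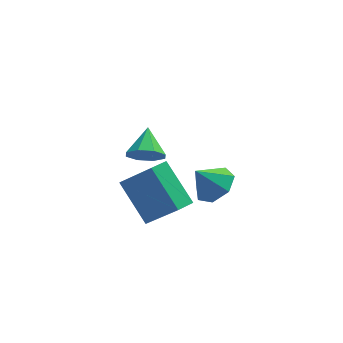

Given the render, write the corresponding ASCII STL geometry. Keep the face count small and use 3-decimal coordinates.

solid 
facet normal -0.687 -0.699 0.197
outer loop
vertex 1.002 -3.377 2.855
vertex -0.219 -2.619 1.284
vertex 1.961 -4.71 1.467
endloop
endfacet
facet normal 0.573 -0.356 0.738
outer loop
vertex 2.559 -4.101 1.296
vertex 1.002 -3.377 2.855
vertex 1.961 -4.71 1.467
endloop
endfacet
facet normal -0.687 -0.699 0.196
outer loop
vertex 1.961 -4.71 1.467
vertex -0.219 -2.619 1.284
vertex 0.74 -3.951 -0.104
endloop
endfacet
facet normal 0.446 -0.619 -0.646
outer loop
vertex 0.74 -3.951 -0.104
vertex 2.559 -4.101 1.296
vertex 1.961 -4.71 1.467
endloop
endfacet
facet normal -0.446 0.620 0.646
outer loop
vertex 1.002 -3.377 2.855
vertex 0.379 -2.01 1.113
vertex -0.219 -2.619 1.284
endloop
endfacet
facet normal 0.573 -0.356 0.738
outer loop
vertex 1.6 -2.769 2.684
vertex 1.002 -3.377 2.855
vertex 2.559 -4.101 1.296
endloop
endfacet
facet normal -0.446 0.620 0.646
outer loop
vertex 1.6 -2.769 2.684
vertex 0.379 -2.01 1.113
vertex 1.002 -3.377 2.855
endloop
endfacet
facet normal -0.573 0.356 -0.738
outer loop
vertex -0.219 -2.619 1.284
vertex 0.379 -2.01 1.113
vertex 0.74 -3.951 -0.104
endloop
endfacet
facet normal 0.446 -0.620 -0.646
outer loop
vertex 1.338 -3.343 -0.275
vertex 2.559 -4.101 1.296
vertex 0.74 -3.951 -0.104
endloop
endfacet
facet normal -0.573 0.356 -0.738
outer loop
vertex 0.74 -3.951 -0.104
vertex 0.379 -2.01 1.113
vertex 1.338 -3.343 -0.275
endloop
endfacet
facet normal 0.687 0.699 -0.197
outer loop
vertex 1.338 -3.343 -0.275
vertex 1.6 -2.769 2.684
vertex 2.559 -4.101 1.296
endloop
endfacet
facet normal 0.687 0.699 -0.196
outer loop
vertex 0.379 -2.01 1.113
vertex 1.6 -2.769 2.684
vertex 1.338 -3.343 -0.275
endloop
endfacet
facet normal 0.597 0.080 -0.798
outer loop
vertex 4.036 -2.828 0.684
vertex 3.544 -2.057 0.393
vertex 4.314 -2.095 0.965
endloop
endfacet
facet normal 0.283 -0.435 0.855
outer loop
vertex 4.036 -2.828 0.684
vertex 4.314 -2.095 0.965
vertex 2.756 -2.163 1.447
endloop
endfacet
facet normal 0.597 0.079 -0.798
outer loop
vertex 4.314 -2.095 0.965
vertex 3.544 -2.057 0.393
vertex 4.012 -1.333 0.815
endloop
endfacet
facet normal 0.271 0.288 0.918
outer loop
vertex 4.314 -2.095 0.965
vertex 4.012 -1.333 0.815
vertex 2.756 -2.163 1.447
endloop
endfacet
facet normal 0.597 0.080 -0.798
outer loop
vertex 4.012 -1.333 0.815
vertex 3.544 -2.057 0.393
vertex 3.357 -1.117 0.347
endloop
endfacet
facet normal -0.191 0.761 0.619
outer loop
vertex 4.012 -1.333 0.815
vertex 3.357 -1.117 0.347
vertex 2.756 -2.163 1.447
endloop
endfacet
facet normal 0.597 0.080 -0.799
outer loop
vertex 3.357 -1.117 0.347
vertex 3.544 -2.057 0.393
vertex 2.843 -1.609 -0.086
endloop
endfacet
facet normal -0.756 0.628 0.184
outer loop
vertex 3.357 -1.117 0.347
vertex 2.843 -1.609 -0.086
vertex 2.756 -2.163 1.447
endloop
endfacet
facet normal 0.596 0.079 -0.799
outer loop
vertex 2.843 -1.609 -0.086
vertex 3.544 -2.057 0.393
vertex 2.856 -2.439 -0.158
endloop
endfacet
facet normal -0.998 -0.010 -0.060
outer loop
vertex 2.843 -1.609 -0.086
vertex 2.856 -2.439 -0.158
vertex 2.756 -2.163 1.447
endloop
endfacet
facet normal 0.596 0.080 -0.799
outer loop
vertex 2.856 -2.439 -0.158
vertex 3.544 -2.057 0.393
vertex 3.388 -2.981 0.184
endloop
endfacet
facet normal -0.734 -0.676 0.070
outer loop
vertex 2.856 -2.439 -0.158
vertex 3.388 -2.981 0.184
vertex 2.756 -2.163 1.447
endloop
endfacet
facet normal 0.597 0.080 -0.798
outer loop
vertex 3.388 -2.981 0.184
vertex 3.544 -2.057 0.393
vertex 4.036 -2.828 0.684
endloop
endfacet
facet normal -0.164 -0.863 0.477
outer loop
vertex 3.388 -2.981 0.184
vertex 4.036 -2.828 0.684
vertex 2.756 -2.163 1.447
endloop
endfacet
facet normal -0.103 -0.859 -0.501
outer loop
vertex 1.251 0.243 0.571
vertex 0.916 0.677 -0.104
vertex 1.717 0.44 0.138
endloop
endfacet
facet normal 0.668 0.051 0.742
outer loop
vertex 1.251 0.243 0.571
vertex 1.717 0.44 0.138
vertex 1.064 1.923 0.624
endloop
endfacet
facet normal -0.102 -0.858 -0.503
outer loop
vertex 1.717 0.44 0.138
vertex 0.916 0.677 -0.104
vertex 1.714 0.777 -0.437
endloop
endfacet
facet normal 0.920 0.341 0.195
outer loop
vertex 1.717 0.44 0.138
vertex 1.714 0.777 -0.437
vertex 1.064 1.923 0.624
endloop
endfacet
facet normal -0.102 -0.858 -0.503
outer loop
vertex 1.714 0.777 -0.437
vertex 0.916 0.677 -0.104
vertex 1.243 1.055 -0.816
endloop
endfacet
facet normal 0.661 0.676 -0.325
outer loop
vertex 1.714 0.777 -0.437
vertex 1.243 1.055 -0.816
vertex 1.064 1.923 0.624
endloop
endfacet
facet normal -0.102 -0.859 -0.503
outer loop
vertex 1.243 1.055 -0.816
vertex 0.916 0.677 -0.104
vertex 0.58 1.112 -0.779
endloop
endfacet
facet normal 0.045 0.858 -0.512
outer loop
vertex 1.243 1.055 -0.816
vertex 0.58 1.112 -0.779
vertex 1.064 1.923 0.624
endloop
endfacet
facet normal -0.102 -0.859 -0.502
outer loop
vertex 0.58 1.112 -0.779
vertex 0.916 0.677 -0.104
vertex 0.114 0.914 -0.346
endloop
endfacet
facet normal -0.569 0.781 -0.255
outer loop
vertex 0.58 1.112 -0.779
vertex 0.114 0.914 -0.346
vertex 1.064 1.923 0.624
endloop
endfacet
facet normal -0.103 -0.859 -0.501
outer loop
vertex 0.114 0.914 -0.346
vertex 0.916 0.677 -0.104
vertex 0.118 0.578 0.229
endloop
endfacet
facet normal -0.820 0.491 0.293
outer loop
vertex 0.114 0.914 -0.346
vertex 0.118 0.578 0.229
vertex 1.064 1.923 0.624
endloop
endfacet
facet normal -0.103 -0.859 -0.501
outer loop
vertex 0.118 0.578 0.229
vertex 0.916 0.677 -0.104
vertex 0.589 0.3 0.609
endloop
endfacet
facet normal -0.562 0.157 0.812
outer loop
vertex 0.118 0.578 0.229
vertex 0.589 0.3 0.609
vertex 1.064 1.923 0.624
endloop
endfacet
facet normal -0.103 -0.859 -0.501
outer loop
vertex 0.589 0.3 0.609
vertex 0.916 0.677 -0.104
vertex 1.251 0.243 0.571
endloop
endfacet
facet normal 0.055 -0.025 0.998
outer loop
vertex 0.589 0.3 0.609
vertex 1.251 0.243 0.571
vertex 1.064 1.923 0.624
endloop
endfacet

endsolid


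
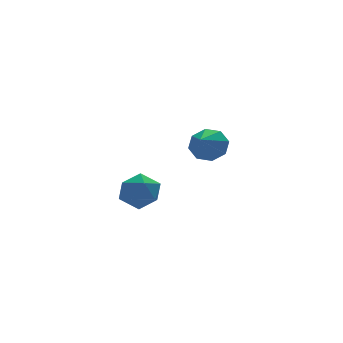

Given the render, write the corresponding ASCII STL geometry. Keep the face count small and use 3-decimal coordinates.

solid 
facet normal -0.990 -0.119 0.072
outer loop
vertex -3.051 -3.228 2.031
vertex -2.901 -4.239 2.42
vertex -2.953 -3.391 3.108
endloop
endfacet
facet normal -0.810 0.565 0.159
outer loop
vertex -3.051 -3.228 2.031
vertex -2.953 -3.391 3.108
vertex -2.453 -2.541 2.636
endloop
endfacet
facet normal -0.462 0.778 -0.426
outer loop
vertex -3.051 -3.228 2.031
vertex -2.453 -2.541 2.636
vertex -2.091 -2.863 1.656
endloop
endfacet
facet normal -0.427 0.225 -0.876
outer loop
vertex -3.051 -3.228 2.031
vertex -2.091 -2.863 1.656
vertex -2.368 -3.913 1.522
endloop
endfacet
facet normal -0.754 -0.330 -0.568
outer loop
vertex -3.051 -3.228 2.031
vertex -2.368 -3.913 1.522
vertex -2.901 -4.239 2.42
endloop
endfacet
facet normal -0.358 0.605 0.711
outer loop
vertex -2.453 -2.541 2.636
vertex -2.953 -3.391 3.108
vertex -1.932 -3.127 3.398
endloop
endfacet
facet normal -0.650 -0.502 0.570
outer loop
vertex -2.953 -3.391 3.108
vertex -2.901 -4.239 2.42
vertex -2.209 -4.177 3.264
endloop
endfacet
facet normal -0.268 -0.844 -0.465
outer loop
vertex -2.901 -4.239 2.42
vertex -2.368 -3.913 1.522
vertex -1.847 -4.499 2.284
endloop
endfacet
facet normal 0.260 0.055 -0.964
outer loop
vertex -2.368 -3.913 1.522
vertex -2.091 -2.863 1.656
vertex -1.347 -3.649 1.812
endloop
endfacet
facet normal 0.204 0.950 -0.237
outer loop
vertex -2.091 -2.863 1.656
vertex -2.453 -2.541 2.636
vertex -1.399 -2.801 2.5
endloop
endfacet
facet normal 0.427 -0.225 0.876
outer loop
vertex -1.249 -3.812 2.889
vertex -1.932 -3.127 3.398
vertex -2.209 -4.177 3.264
endloop
endfacet
facet normal 0.462 -0.778 0.426
outer loop
vertex -1.249 -3.812 2.889
vertex -2.209 -4.177 3.264
vertex -1.847 -4.499 2.284
endloop
endfacet
facet normal 0.810 -0.565 -0.159
outer loop
vertex -1.249 -3.812 2.889
vertex -1.847 -4.499 2.284
vertex -1.347 -3.649 1.812
endloop
endfacet
facet normal 0.990 0.119 -0.072
outer loop
vertex -1.249 -3.812 2.889
vertex -1.347 -3.649 1.812
vertex -1.399 -2.801 2.5
endloop
endfacet
facet normal 0.754 0.330 0.568
outer loop
vertex -1.249 -3.812 2.889
vertex -1.399 -2.801 2.5
vertex -1.932 -3.127 3.398
endloop
endfacet
facet normal -0.260 -0.055 0.964
outer loop
vertex -2.209 -4.177 3.264
vertex -1.932 -3.127 3.398
vertex -2.953 -3.391 3.108
endloop
endfacet
facet normal -0.204 -0.950 0.237
outer loop
vertex -1.847 -4.499 2.284
vertex -2.209 -4.177 3.264
vertex -2.901 -4.239 2.42
endloop
endfacet
facet normal 0.358 -0.605 -0.711
outer loop
vertex -1.347 -3.649 1.812
vertex -1.847 -4.499 2.284
vertex -2.368 -3.913 1.522
endloop
endfacet
facet normal 0.650 0.502 -0.570
outer loop
vertex -1.399 -2.801 2.5
vertex -1.347 -3.649 1.812
vertex -2.091 -2.863 1.656
endloop
endfacet
facet normal 0.268 0.844 0.465
outer loop
vertex -1.932 -3.127 3.398
vertex -1.399 -2.801 2.5
vertex -2.453 -2.541 2.636
endloop
endfacet
facet normal 0.566 0.633 -0.528
outer loop
vertex 4.874 1.47 2.508
vertex 4.015 2.006 2.23
vertex 4.698 2.059 3.026
endloop
endfacet
facet normal 0.435 -0.518 0.737
outer loop
vertex 4.874 1.47 2.508
vertex 4.698 2.059 3.026
vertex 2.985 0.854 3.19
endloop
endfacet
facet normal 0.566 0.633 -0.528
outer loop
vertex 4.698 2.059 3.026
vertex 4.015 2.006 2.23
vertex 4.122 2.617 3.078
endloop
endfacet
facet normal 0.093 0.003 0.996
outer loop
vertex 4.698 2.059 3.026
vertex 4.122 2.617 3.078
vertex 2.985 0.854 3.19
endloop
endfacet
facet normal 0.566 0.633 -0.528
outer loop
vertex 4.122 2.617 3.078
vertex 4.015 2.006 2.23
vertex 3.483 2.817 2.633
endloop
endfacet
facet normal -0.460 0.348 0.817
outer loop
vertex 4.122 2.617 3.078
vertex 3.483 2.817 2.633
vertex 2.985 0.854 3.19
endloop
endfacet
facet normal 0.567 0.634 -0.527
outer loop
vertex 3.483 2.817 2.633
vertex 4.015 2.006 2.23
vertex 3.156 2.543 1.952
endloop
endfacet
facet normal -0.899 0.315 0.305
outer loop
vertex 3.483 2.817 2.633
vertex 3.156 2.543 1.952
vertex 2.985 0.854 3.19
endloop
endfacet
facet normal 0.567 0.633 -0.527
outer loop
vertex 3.156 2.543 1.952
vertex 4.015 2.006 2.23
vertex 3.332 1.954 1.434
endloop
endfacet
facet normal -0.968 -0.078 -0.240
outer loop
vertex 3.156 2.543 1.952
vertex 3.332 1.954 1.434
vertex 2.985 0.854 3.19
endloop
endfacet
facet normal 0.566 0.634 -0.527
outer loop
vertex 3.332 1.954 1.434
vertex 4.015 2.006 2.23
vertex 3.909 1.396 1.382
endloop
endfacet
facet normal -0.625 -0.600 -0.499
outer loop
vertex 3.332 1.954 1.434
vertex 3.909 1.396 1.382
vertex 2.985 0.854 3.19
endloop
endfacet
facet normal 0.566 0.634 -0.527
outer loop
vertex 3.909 1.396 1.382
vertex 4.015 2.006 2.23
vertex 4.547 1.196 1.827
endloop
endfacet
facet normal -0.073 -0.945 -0.320
outer loop
vertex 3.909 1.396 1.382
vertex 4.547 1.196 1.827
vertex 2.985 0.854 3.19
endloop
endfacet
facet normal 0.566 0.634 -0.527
outer loop
vertex 4.547 1.196 1.827
vertex 4.015 2.006 2.23
vertex 4.874 1.47 2.508
endloop
endfacet
facet normal 0.366 -0.911 0.191
outer loop
vertex 4.547 1.196 1.827
vertex 4.874 1.47 2.508
vertex 2.985 0.854 3.19
endloop
endfacet

endsolid


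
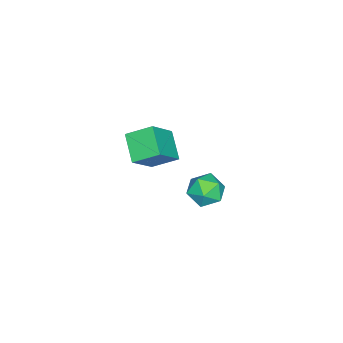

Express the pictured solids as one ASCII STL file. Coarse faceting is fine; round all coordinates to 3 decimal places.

solid 
facet normal -0.979 0.192 0.065
outer loop
vertex 1.739 2.112 1.867
vertex 1.545 1.225 1.565
vertex 1.642 1.401 2.5
endloop
endfacet
facet normal -0.612 0.571 0.547
outer loop
vertex 1.739 2.112 1.867
vertex 1.642 1.401 2.5
vertex 2.34 2.046 2.608
endloop
endfacet
facet normal -0.136 0.971 0.197
outer loop
vertex 1.739 2.112 1.867
vertex 2.34 2.046 2.608
vertex 2.675 2.269 1.74
endloop
endfacet
facet normal -0.209 0.839 -0.502
outer loop
vertex 1.739 2.112 1.867
vertex 2.675 2.269 1.74
vertex 2.183 1.761 1.095
endloop
endfacet
facet normal -0.730 0.358 -0.582
outer loop
vertex 1.739 2.112 1.867
vertex 2.183 1.761 1.095
vertex 1.545 1.225 1.565
endloop
endfacet
facet normal -0.254 0.114 0.960
outer loop
vertex 2.34 2.046 2.608
vertex 1.642 1.401 2.5
vertex 2.517 1.119 2.765
endloop
endfacet
facet normal -0.848 -0.498 0.182
outer loop
vertex 1.642 1.401 2.5
vertex 1.545 1.225 1.565
vertex 2.025 0.611 2.12
endloop
endfacet
facet normal -0.444 -0.231 -0.866
outer loop
vertex 1.545 1.225 1.565
vertex 2.183 1.761 1.095
vertex 2.36 0.834 1.252
endloop
endfacet
facet normal 0.399 0.547 -0.736
outer loop
vertex 2.183 1.761 1.095
vertex 2.675 2.269 1.74
vertex 3.058 1.479 1.36
endloop
endfacet
facet normal 0.516 0.760 0.395
outer loop
vertex 2.675 2.269 1.74
vertex 2.34 2.046 2.608
vertex 3.155 1.655 2.295
endloop
endfacet
facet normal 0.209 -0.839 0.502
outer loop
vertex 2.961 0.768 1.993
vertex 2.517 1.119 2.765
vertex 2.025 0.611 2.12
endloop
endfacet
facet normal 0.136 -0.971 -0.197
outer loop
vertex 2.961 0.768 1.993
vertex 2.025 0.611 2.12
vertex 2.36 0.834 1.252
endloop
endfacet
facet normal 0.612 -0.571 -0.547
outer loop
vertex 2.961 0.768 1.993
vertex 2.36 0.834 1.252
vertex 3.058 1.479 1.36
endloop
endfacet
facet normal 0.979 -0.192 -0.065
outer loop
vertex 2.961 0.768 1.993
vertex 3.058 1.479 1.36
vertex 3.155 1.655 2.295
endloop
endfacet
facet normal 0.730 -0.358 0.582
outer loop
vertex 2.961 0.768 1.993
vertex 3.155 1.655 2.295
vertex 2.517 1.119 2.765
endloop
endfacet
facet normal -0.399 -0.547 0.736
outer loop
vertex 2.025 0.611 2.12
vertex 2.517 1.119 2.765
vertex 1.642 1.401 2.5
endloop
endfacet
facet normal -0.516 -0.760 -0.395
outer loop
vertex 2.36 0.834 1.252
vertex 2.025 0.611 2.12
vertex 1.545 1.225 1.565
endloop
endfacet
facet normal 0.254 -0.114 -0.960
outer loop
vertex 3.058 1.479 1.36
vertex 2.36 0.834 1.252
vertex 2.183 1.761 1.095
endloop
endfacet
facet normal 0.848 0.498 -0.182
outer loop
vertex 3.155 1.655 2.295
vertex 3.058 1.479 1.36
vertex 2.675 2.269 1.74
endloop
endfacet
facet normal 0.444 0.231 0.866
outer loop
vertex 2.517 1.119 2.765
vertex 3.155 1.655 2.295
vertex 2.34 2.046 2.608
endloop
endfacet
facet normal -0.687 -0.505 0.523
outer loop
vertex -2.81 -4.692 -0.681
vertex -3.193 -3.415 0.049
vertex -4.228 -4.279 -2.146
endloop
endfacet
facet normal 0.252 -0.840 -0.481
outer loop
vertex -3.067 -3.425 -3.029
vertex -2.81 -4.692 -0.681
vertex -4.228 -4.279 -2.146
endloop
endfacet
facet normal -0.687 -0.505 0.523
outer loop
vertex -4.228 -4.279 -2.146
vertex -3.193 -3.415 0.049
vertex -4.611 -3.002 -1.415
endloop
endfacet
facet normal -0.682 0.199 -0.704
outer loop
vertex -4.611 -3.002 -1.415
vertex -3.067 -3.425 -3.029
vertex -4.228 -4.279 -2.146
endloop
endfacet
facet normal 0.682 -0.198 0.704
outer loop
vertex -2.81 -4.692 -0.681
vertex -2.032 -2.561 -0.834
vertex -3.193 -3.415 0.049
endloop
endfacet
facet normal 0.252 -0.840 -0.481
outer loop
vertex -1.649 -3.838 -1.565
vertex -2.81 -4.692 -0.681
vertex -3.067 -3.425 -3.029
endloop
endfacet
facet normal 0.682 -0.198 0.704
outer loop
vertex -1.649 -3.838 -1.565
vertex -2.032 -2.561 -0.834
vertex -2.81 -4.692 -0.681
endloop
endfacet
facet normal -0.252 0.840 0.481
outer loop
vertex -3.193 -3.415 0.049
vertex -2.032 -2.561 -0.834
vertex -4.611 -3.002 -1.415
endloop
endfacet
facet normal -0.682 0.198 -0.704
outer loop
vertex -3.45 -2.148 -2.299
vertex -3.067 -3.425 -3.029
vertex -4.611 -3.002 -1.415
endloop
endfacet
facet normal -0.252 0.840 0.481
outer loop
vertex -4.611 -3.002 -1.415
vertex -2.032 -2.561 -0.834
vertex -3.45 -2.148 -2.299
endloop
endfacet
facet normal 0.687 0.505 -0.523
outer loop
vertex -3.45 -2.148 -2.299
vertex -1.649 -3.838 -1.565
vertex -3.067 -3.425 -3.029
endloop
endfacet
facet normal 0.687 0.505 -0.522
outer loop
vertex -2.032 -2.561 -0.834
vertex -1.649 -3.838 -1.565
vertex -3.45 -2.148 -2.299
endloop
endfacet

endsolid


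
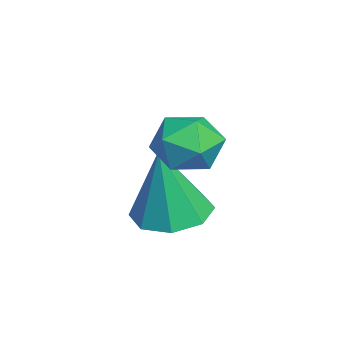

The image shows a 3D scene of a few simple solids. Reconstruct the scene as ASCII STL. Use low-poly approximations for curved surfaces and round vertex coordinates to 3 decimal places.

solid 
facet normal -0.042 0.911 -0.410
outer loop
vertex 0.332 3.072 3.19
vertex -0.535 3.142 3.434
vertex 0.116 3.424 3.994
endloop
endfacet
facet normal 0.615 0.770 -0.172
outer loop
vertex 0.332 3.072 3.19
vertex 0.116 3.424 3.994
vertex 0.813 2.852 3.924
endloop
endfacet
facet normal 0.847 0.180 -0.501
outer loop
vertex 0.332 3.072 3.19
vertex 0.813 2.852 3.924
vertex 0.592 2.215 3.321
endloop
endfacet
facet normal 0.333 -0.043 -0.942
outer loop
vertex 0.332 3.072 3.19
vertex 0.592 2.215 3.321
vertex -0.242 2.395 3.018
endloop
endfacet
facet normal -0.217 0.409 -0.887
outer loop
vertex 0.332 3.072 3.19
vertex -0.242 2.395 3.018
vertex -0.535 3.142 3.434
endloop
endfacet
facet normal 0.570 0.630 0.527
outer loop
vertex 0.813 2.852 3.924
vertex 0.116 3.424 3.994
vertex 0.242 2.785 4.622
endloop
endfacet
facet normal -0.493 0.859 0.140
outer loop
vertex 0.116 3.424 3.994
vertex -0.535 3.142 3.434
vertex -0.592 2.965 4.319
endloop
endfacet
facet normal -0.775 0.047 -0.630
outer loop
vertex -0.535 3.142 3.434
vertex -0.242 2.395 3.018
vertex -0.813 2.328 3.716
endloop
endfacet
facet normal 0.114 -0.685 -0.720
outer loop
vertex -0.242 2.395 3.018
vertex 0.592 2.215 3.321
vertex -0.116 1.756 3.646
endloop
endfacet
facet normal 0.946 -0.324 -0.004
outer loop
vertex 0.592 2.215 3.321
vertex 0.813 2.852 3.924
vertex 0.535 2.038 4.206
endloop
endfacet
facet normal -0.333 0.043 0.942
outer loop
vertex -0.332 2.108 4.45
vertex 0.242 2.785 4.622
vertex -0.592 2.965 4.319
endloop
endfacet
facet normal -0.847 -0.180 0.501
outer loop
vertex -0.332 2.108 4.45
vertex -0.592 2.965 4.319
vertex -0.813 2.328 3.716
endloop
endfacet
facet normal -0.615 -0.770 0.172
outer loop
vertex -0.332 2.108 4.45
vertex -0.813 2.328 3.716
vertex -0.116 1.756 3.646
endloop
endfacet
facet normal 0.042 -0.911 0.410
outer loop
vertex -0.332 2.108 4.45
vertex -0.116 1.756 3.646
vertex 0.535 2.038 4.206
endloop
endfacet
facet normal 0.217 -0.409 0.887
outer loop
vertex -0.332 2.108 4.45
vertex 0.535 2.038 4.206
vertex 0.242 2.785 4.622
endloop
endfacet
facet normal -0.114 0.685 0.720
outer loop
vertex -0.592 2.965 4.319
vertex 0.242 2.785 4.622
vertex 0.116 3.424 3.994
endloop
endfacet
facet normal -0.946 0.324 0.004
outer loop
vertex -0.813 2.328 3.716
vertex -0.592 2.965 4.319
vertex -0.535 3.142 3.434
endloop
endfacet
facet normal -0.570 -0.630 -0.527
outer loop
vertex -0.116 1.756 3.646
vertex -0.813 2.328 3.716
vertex -0.242 2.395 3.018
endloop
endfacet
facet normal 0.493 -0.859 -0.140
outer loop
vertex 0.535 2.038 4.206
vertex -0.116 1.756 3.646
vertex 0.592 2.215 3.321
endloop
endfacet
facet normal 0.775 -0.047 0.630
outer loop
vertex 0.242 2.785 4.622
vertex 0.535 2.038 4.206
vertex 0.813 2.852 3.924
endloop
endfacet
facet normal -0.133 0.137 -0.982
outer loop
vertex -0.357 1.56 0.896
vertex -1.023 2.267 1.085
vertex -0.043 2.247 0.949
endloop
endfacet
facet normal 0.880 -0.419 0.221
outer loop
vertex -0.357 1.56 0.896
vertex -0.043 2.247 0.949
vertex -0.737 1.973 3.195
endloop
endfacet
facet normal -0.133 0.137 -0.982
outer loop
vertex -0.043 2.247 0.949
vertex -1.023 2.267 1.085
vertex -0.303 2.946 1.082
endloop
endfacet
facet normal 0.908 0.278 0.314
outer loop
vertex -0.043 2.247 0.949
vertex -0.303 2.946 1.082
vertex -0.737 1.973 3.195
endloop
endfacet
facet normal -0.133 0.136 -0.982
outer loop
vertex -0.303 2.946 1.082
vertex -1.023 2.267 1.085
vertex -0.985 3.248 1.216
endloop
endfacet
facet normal 0.434 0.781 0.449
outer loop
vertex -0.303 2.946 1.082
vertex -0.985 3.248 1.216
vertex -0.737 1.973 3.195
endloop
endfacet
facet normal -0.134 0.136 -0.982
outer loop
vertex -0.985 3.248 1.216
vertex -1.023 2.267 1.085
vertex -1.69 2.974 1.274
endloop
endfacet
facet normal -0.264 0.795 0.546
outer loop
vertex -0.985 3.248 1.216
vertex -1.69 2.974 1.274
vertex -0.737 1.973 3.195
endloop
endfacet
facet normal -0.132 0.138 -0.982
outer loop
vertex -1.69 2.974 1.274
vertex -1.023 2.267 1.085
vertex -2.004 2.287 1.22
endloop
endfacet
facet normal -0.776 0.312 0.548
outer loop
vertex -1.69 2.974 1.274
vertex -2.004 2.287 1.22
vertex -0.737 1.973 3.195
endloop
endfacet
facet normal -0.132 0.136 -0.982
outer loop
vertex -2.004 2.287 1.22
vertex -1.023 2.267 1.085
vertex -1.743 1.588 1.088
endloop
endfacet
facet normal -0.803 -0.386 0.454
outer loop
vertex -2.004 2.287 1.22
vertex -1.743 1.588 1.088
vertex -0.737 1.973 3.195
endloop
endfacet
facet normal -0.134 0.137 -0.981
outer loop
vertex -1.743 1.588 1.088
vertex -1.023 2.267 1.085
vertex -1.061 1.287 0.953
endloop
endfacet
facet normal -0.329 -0.889 0.319
outer loop
vertex -1.743 1.588 1.088
vertex -1.061 1.287 0.953
vertex -0.737 1.973 3.195
endloop
endfacet
facet normal -0.133 0.137 -0.982
outer loop
vertex -1.061 1.287 0.953
vertex -1.023 2.267 1.085
vertex -0.357 1.56 0.896
endloop
endfacet
facet normal 0.368 -0.903 0.223
outer loop
vertex -1.061 1.287 0.953
vertex -0.357 1.56 0.896
vertex -0.737 1.973 3.195
endloop
endfacet

endsolid


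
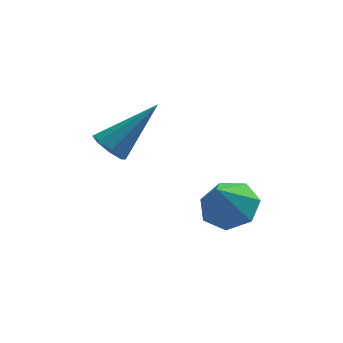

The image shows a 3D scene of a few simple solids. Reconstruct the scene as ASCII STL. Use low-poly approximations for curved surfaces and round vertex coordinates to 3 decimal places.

solid 
facet normal 0.279 0.455 -0.846
outer loop
vertex 4.781 -3.036 -1.755
vertex 3.938 -2.977 -2.001
vertex 4.415 -2.403 -1.535
endloop
endfacet
facet normal 0.591 0.062 0.804
outer loop
vertex 4.781 -3.036 -1.755
vertex 4.415 -2.403 -1.535
vertex 3.542 -3.623 -0.799
endloop
endfacet
facet normal 0.278 0.456 -0.846
outer loop
vertex 4.415 -2.403 -1.535
vertex 3.938 -2.977 -2.001
vertex 3.69 -2.202 -1.665
endloop
endfacet
facet normal -0.009 0.521 0.853
outer loop
vertex 4.415 -2.403 -1.535
vertex 3.69 -2.202 -1.665
vertex 3.542 -3.623 -0.799
endloop
endfacet
facet normal 0.277 0.456 -0.846
outer loop
vertex 3.69 -2.202 -1.665
vertex 3.938 -2.977 -2.001
vertex 3.151 -2.585 -2.048
endloop
endfacet
facet normal -0.705 0.421 0.571
outer loop
vertex 3.69 -2.202 -1.665
vertex 3.151 -2.585 -2.048
vertex 3.542 -3.623 -0.799
endloop
endfacet
facet normal 0.277 0.455 -0.846
outer loop
vertex 3.151 -2.585 -2.048
vertex 3.938 -2.977 -2.001
vertex 3.205 -3.263 -2.395
endloop
endfacet
facet normal -0.972 -0.164 0.168
outer loop
vertex 3.151 -2.585 -2.048
vertex 3.205 -3.263 -2.395
vertex 3.542 -3.623 -0.799
endloop
endfacet
facet normal 0.278 0.454 -0.846
outer loop
vertex 3.205 -3.263 -2.395
vertex 3.938 -2.977 -2.001
vertex 3.81 -3.726 -2.445
endloop
endfacet
facet normal -0.610 -0.791 -0.050
outer loop
vertex 3.205 -3.263 -2.395
vertex 3.81 -3.726 -2.445
vertex 3.542 -3.623 -0.799
endloop
endfacet
facet normal 0.278 0.454 -0.846
outer loop
vertex 3.81 -3.726 -2.445
vertex 3.938 -2.977 -2.001
vertex 4.512 -3.625 -2.16
endloop
endfacet
facet normal 0.110 -0.991 0.080
outer loop
vertex 3.81 -3.726 -2.445
vertex 4.512 -3.625 -2.16
vertex 3.542 -3.623 -0.799
endloop
endfacet
facet normal 0.279 0.454 -0.846
outer loop
vertex 4.512 -3.625 -2.16
vertex 3.938 -2.977 -2.001
vertex 4.781 -3.036 -1.755
endloop
endfacet
facet normal 0.644 -0.611 0.460
outer loop
vertex 4.512 -3.625 -2.16
vertex 4.781 -3.036 -1.755
vertex 3.542 -3.623 -0.799
endloop
endfacet
facet normal -0.676 -0.304 -0.671
outer loop
vertex 0.941 -1.451 -0.902
vertex 0.63 -1.747 -0.454
vertex 0.613 -1.176 -0.696
endloop
endfacet
facet normal 0.431 0.811 -0.396
outer loop
vertex 0.941 -1.451 -0.902
vertex 0.613 -1.176 -0.696
vertex 1.99 -1.133 0.894
endloop
endfacet
facet normal -0.675 -0.305 -0.672
outer loop
vertex 0.613 -1.176 -0.696
vertex 0.63 -1.747 -0.454
vertex 0.295 -1.236 -0.349
endloop
endfacet
facet normal -0.111 0.991 0.070
outer loop
vertex 0.613 -1.176 -0.696
vertex 0.295 -1.236 -0.349
vertex 1.99 -1.133 0.894
endloop
endfacet
facet normal -0.677 -0.306 -0.670
outer loop
vertex 0.295 -1.236 -0.349
vertex 0.63 -1.747 -0.454
vertex 0.174 -1.594 -0.063
endloop
endfacet
facet normal -0.479 0.641 0.600
outer loop
vertex 0.295 -1.236 -0.349
vertex 0.174 -1.594 -0.063
vertex 1.99 -1.133 0.894
endloop
endfacet
facet normal -0.677 -0.306 -0.670
outer loop
vertex 0.174 -1.594 -0.063
vertex 0.63 -1.747 -0.454
vertex 0.32 -2.042 -0.006
endloop
endfacet
facet normal -0.459 -0.036 0.888
outer loop
vertex 0.174 -1.594 -0.063
vertex 0.32 -2.042 -0.006
vertex 1.99 -1.133 0.894
endloop
endfacet
facet normal -0.677 -0.306 -0.670
outer loop
vertex 0.32 -2.042 -0.006
vertex 0.63 -1.747 -0.454
vertex 0.648 -2.317 -0.212
endloop
endfacet
facet normal -0.061 -0.644 0.763
outer loop
vertex 0.32 -2.042 -0.006
vertex 0.648 -2.317 -0.212
vertex 1.99 -1.133 0.894
endloop
endfacet
facet normal -0.676 -0.306 -0.670
outer loop
vertex 0.648 -2.317 -0.212
vertex 0.63 -1.747 -0.454
vertex 0.965 -2.258 -0.559
endloop
endfacet
facet normal 0.481 -0.824 0.299
outer loop
vertex 0.648 -2.317 -0.212
vertex 0.965 -2.258 -0.559
vertex 1.99 -1.133 0.894
endloop
endfacet
facet normal -0.676 -0.305 -0.671
outer loop
vertex 0.965 -2.258 -0.559
vertex 0.63 -1.747 -0.454
vertex 1.087 -1.899 -0.845
endloop
endfacet
facet normal 0.849 -0.474 -0.232
outer loop
vertex 0.965 -2.258 -0.559
vertex 1.087 -1.899 -0.845
vertex 1.99 -1.133 0.894
endloop
endfacet
facet normal -0.676 -0.306 -0.671
outer loop
vertex 1.087 -1.899 -0.845
vertex 0.63 -1.747 -0.454
vertex 0.941 -1.451 -0.902
endloop
endfacet
facet normal 0.829 0.204 -0.520
outer loop
vertex 1.087 -1.899 -0.845
vertex 0.941 -1.451 -0.902
vertex 1.99 -1.133 0.894
endloop
endfacet

endsolid


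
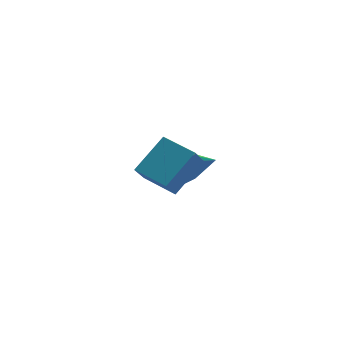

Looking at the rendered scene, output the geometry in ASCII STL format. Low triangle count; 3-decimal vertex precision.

solid 
facet normal -0.618 0.517 -0.592
outer loop
vertex 2.141 1.787 -2.304
vertex 1.643 1.859 -1.721
vertex 2.222 2.326 -1.918
endloop
endfacet
facet normal 0.940 0.094 -0.329
outer loop
vertex 2.141 1.787 -2.304
vertex 2.222 2.326 -1.918
vertex 2.837 0.861 -0.579
endloop
endfacet
facet normal -0.618 0.517 -0.592
outer loop
vertex 2.222 2.326 -1.918
vertex 1.643 1.859 -1.721
vertex 1.867 2.513 -1.384
endloop
endfacet
facet normal 0.754 0.587 0.296
outer loop
vertex 2.222 2.326 -1.918
vertex 1.867 2.513 -1.384
vertex 2.837 0.861 -0.579
endloop
endfacet
facet normal -0.619 0.517 -0.591
outer loop
vertex 1.867 2.513 -1.384
vertex 1.643 1.859 -1.721
vertex 1.344 2.208 -1.103
endloop
endfacet
facet normal 0.160 0.507 0.847
outer loop
vertex 1.867 2.513 -1.384
vertex 1.344 2.208 -1.103
vertex 2.837 0.861 -0.579
endloop
endfacet
facet normal -0.619 0.517 -0.591
outer loop
vertex 1.344 2.208 -1.103
vertex 1.643 1.859 -1.721
vertex 1.045 1.639 -1.288
endloop
endfacet
facet normal -0.399 -0.087 0.913
outer loop
vertex 1.344 2.208 -1.103
vertex 1.045 1.639 -1.288
vertex 2.837 0.861 -0.579
endloop
endfacet
facet normal -0.619 0.517 -0.592
outer loop
vertex 1.045 1.639 -1.288
vertex 1.643 1.859 -1.721
vertex 1.197 1.236 -1.799
endloop
endfacet
facet normal -0.498 -0.747 0.441
outer loop
vertex 1.045 1.639 -1.288
vertex 1.197 1.236 -1.799
vertex 2.837 0.861 -0.579
endloop
endfacet
facet normal -0.618 0.517 -0.592
outer loop
vertex 1.197 1.236 -1.799
vertex 1.643 1.859 -1.721
vertex 1.685 1.302 -2.251
endloop
endfacet
facet normal -0.065 -0.975 -0.212
outer loop
vertex 1.197 1.236 -1.799
vertex 1.685 1.302 -2.251
vertex 2.837 0.861 -0.579
endloop
endfacet
facet normal -0.618 0.517 -0.592
outer loop
vertex 1.685 1.302 -2.251
vertex 1.643 1.859 -1.721
vertex 2.141 1.787 -2.304
endloop
endfacet
facet normal 0.575 -0.601 -0.555
outer loop
vertex 1.685 1.302 -2.251
vertex 2.141 1.787 -2.304
vertex 2.837 0.861 -0.579
endloop
endfacet
facet normal -0.339 -0.473 0.813
outer loop
vertex 2.014 -2.33 2.23
vertex 0.969 -1.377 2.348
vertex 1.036 -3.283 1.268
endloop
endfacet
facet normal 0.736 -0.671 -0.084
outer loop
vertex 1.351 -2.843 0.512
vertex 2.014 -2.33 2.23
vertex 1.036 -3.283 1.268
endloop
endfacet
facet normal -0.339 -0.473 0.813
outer loop
vertex 1.036 -3.283 1.268
vertex 0.969 -1.377 2.348
vertex -0.009 -2.33 1.387
endloop
endfacet
facet normal -0.586 -0.570 -0.576
outer loop
vertex -0.009 -2.33 1.387
vertex 1.351 -2.843 0.512
vertex 1.036 -3.283 1.268
endloop
endfacet
facet normal 0.585 0.571 0.576
outer loop
vertex 2.014 -2.33 2.23
vertex 1.284 -0.937 1.592
vertex 0.969 -1.377 2.348
endloop
endfacet
facet normal 0.736 -0.671 -0.084
outer loop
vertex 2.329 -1.89 1.473
vertex 2.014 -2.33 2.23
vertex 1.351 -2.843 0.512
endloop
endfacet
facet normal 0.586 0.571 0.575
outer loop
vertex 2.329 -1.89 1.473
vertex 1.284 -0.937 1.592
vertex 2.014 -2.33 2.23
endloop
endfacet
facet normal -0.736 0.671 0.084
outer loop
vertex 0.969 -1.377 2.348
vertex 1.284 -0.937 1.592
vertex -0.009 -2.33 1.387
endloop
endfacet
facet normal -0.586 -0.571 -0.575
outer loop
vertex 0.306 -1.89 0.63
vertex 1.351 -2.843 0.512
vertex -0.009 -2.33 1.387
endloop
endfacet
facet normal -0.736 0.671 0.084
outer loop
vertex -0.009 -2.33 1.387
vertex 1.284 -0.937 1.592
vertex 0.306 -1.89 0.63
endloop
endfacet
facet normal 0.339 0.472 -0.814
outer loop
vertex 0.306 -1.89 0.63
vertex 2.329 -1.89 1.473
vertex 1.351 -2.843 0.512
endloop
endfacet
facet normal 0.339 0.473 -0.813
outer loop
vertex 1.284 -0.937 1.592
vertex 2.329 -1.89 1.473
vertex 0.306 -1.89 0.63
endloop
endfacet

endsolid


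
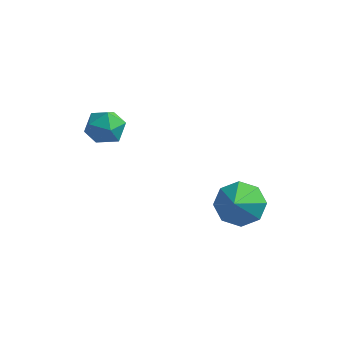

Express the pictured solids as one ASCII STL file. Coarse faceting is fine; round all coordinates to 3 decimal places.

solid 
facet normal -0.492 -0.136 0.860
outer loop
vertex -2.529 -0.501 1.537
vertex -2.219 -1.281 1.591
vertex -1.799 -0.638 1.933
endloop
endfacet
facet normal -0.316 0.550 0.773
outer loop
vertex -2.529 -0.501 1.537
vertex -1.799 -0.638 1.933
vertex -1.885 0.027 1.425
endloop
endfacet
facet normal -0.608 0.777 0.163
outer loop
vertex -2.529 -0.501 1.537
vertex -1.885 0.027 1.425
vertex -2.357 -0.205 0.769
endloop
endfacet
facet normal -0.965 0.231 -0.127
outer loop
vertex -2.529 -0.501 1.537
vertex -2.357 -0.205 0.769
vertex -2.564 -1.014 0.871
endloop
endfacet
facet normal -0.892 -0.334 0.304
outer loop
vertex -2.529 -0.501 1.537
vertex -2.564 -1.014 0.871
vertex -2.219 -1.281 1.591
endloop
endfacet
facet normal 0.393 0.590 0.706
outer loop
vertex -1.885 0.027 1.425
vertex -1.799 -0.638 1.933
vertex -1.176 -0.426 1.409
endloop
endfacet
facet normal 0.110 -0.522 0.846
outer loop
vertex -1.799 -0.638 1.933
vertex -2.219 -1.281 1.591
vertex -1.383 -1.235 1.511
endloop
endfacet
facet normal -0.538 -0.841 -0.054
outer loop
vertex -2.219 -1.281 1.591
vertex -2.564 -1.014 0.871
vertex -1.855 -1.467 0.855
endloop
endfacet
facet normal -0.656 0.073 -0.751
outer loop
vertex -2.564 -1.014 0.871
vertex -2.357 -0.205 0.769
vertex -1.941 -0.802 0.347
endloop
endfacet
facet normal -0.080 0.956 -0.281
outer loop
vertex -2.357 -0.205 0.769
vertex -1.885 0.027 1.425
vertex -1.521 -0.159 0.689
endloop
endfacet
facet normal 0.965 -0.231 0.127
outer loop
vertex -1.211 -0.939 0.743
vertex -1.176 -0.426 1.409
vertex -1.383 -1.235 1.511
endloop
endfacet
facet normal 0.608 -0.777 -0.163
outer loop
vertex -1.211 -0.939 0.743
vertex -1.383 -1.235 1.511
vertex -1.855 -1.467 0.855
endloop
endfacet
facet normal 0.316 -0.550 -0.773
outer loop
vertex -1.211 -0.939 0.743
vertex -1.855 -1.467 0.855
vertex -1.941 -0.802 0.347
endloop
endfacet
facet normal 0.492 0.136 -0.860
outer loop
vertex -1.211 -0.939 0.743
vertex -1.941 -0.802 0.347
vertex -1.521 -0.159 0.689
endloop
endfacet
facet normal 0.892 0.334 -0.304
outer loop
vertex -1.211 -0.939 0.743
vertex -1.521 -0.159 0.689
vertex -1.176 -0.426 1.409
endloop
endfacet
facet normal 0.656 -0.073 0.751
outer loop
vertex -1.383 -1.235 1.511
vertex -1.176 -0.426 1.409
vertex -1.799 -0.638 1.933
endloop
endfacet
facet normal 0.080 -0.956 0.281
outer loop
vertex -1.855 -1.467 0.855
vertex -1.383 -1.235 1.511
vertex -2.219 -1.281 1.591
endloop
endfacet
facet normal -0.393 -0.590 -0.706
outer loop
vertex -1.941 -0.802 0.347
vertex -1.855 -1.467 0.855
vertex -2.564 -1.014 0.871
endloop
endfacet
facet normal -0.110 0.522 -0.846
outer loop
vertex -1.521 -0.159 0.689
vertex -1.941 -0.802 0.347
vertex -2.357 -0.205 0.769
endloop
endfacet
facet normal 0.538 0.841 0.054
outer loop
vertex -1.176 -0.426 1.409
vertex -1.521 -0.159 0.689
vertex -1.885 0.027 1.425
endloop
endfacet
facet normal -0.191 0.720 -0.667
outer loop
vertex 2.948 2.166 -2.827
vertex 2.512 1.495 -3.427
vertex 2.199 2.094 -2.69
endloop
endfacet
facet normal 0.136 0.352 0.926
outer loop
vertex 2.948 2.166 -2.827
vertex 2.199 2.094 -2.69
vertex 2.928 -0.075 -1.973
endloop
endfacet
facet normal -0.191 0.721 -0.667
outer loop
vertex 2.199 2.094 -2.69
vertex 2.512 1.495 -3.427
vertex 1.632 1.672 -2.984
endloop
endfacet
facet normal -0.519 0.106 0.848
outer loop
vertex 2.199 2.094 -2.69
vertex 1.632 1.672 -2.984
vertex 2.928 -0.075 -1.973
endloop
endfacet
facet normal -0.191 0.721 -0.667
outer loop
vertex 1.632 1.672 -2.984
vertex 2.512 1.495 -3.427
vertex 1.581 1.146 -3.538
endloop
endfacet
facet normal -0.827 -0.368 0.425
outer loop
vertex 1.632 1.672 -2.984
vertex 1.581 1.146 -3.538
vertex 2.928 -0.075 -1.973
endloop
endfacet
facet normal -0.190 0.720 -0.668
outer loop
vertex 1.581 1.146 -3.538
vertex 2.512 1.495 -3.427
vertex 2.075 0.824 -4.026
endloop
endfacet
facet normal -0.607 -0.789 -0.093
outer loop
vertex 1.581 1.146 -3.538
vertex 2.075 0.824 -4.026
vertex 2.928 -0.075 -1.973
endloop
endfacet
facet normal -0.192 0.720 -0.667
outer loop
vertex 2.075 0.824 -4.026
vertex 2.512 1.495 -3.427
vertex 2.825 0.896 -4.164
endloop
endfacet
facet normal 0.013 -0.914 -0.406
outer loop
vertex 2.075 0.824 -4.026
vertex 2.825 0.896 -4.164
vertex 2.928 -0.075 -1.973
endloop
endfacet
facet normal -0.191 0.720 -0.667
outer loop
vertex 2.825 0.896 -4.164
vertex 2.512 1.495 -3.427
vertex 3.391 1.319 -3.869
endloop
endfacet
facet normal 0.669 -0.667 -0.327
outer loop
vertex 2.825 0.896 -4.164
vertex 3.391 1.319 -3.869
vertex 2.928 -0.075 -1.973
endloop
endfacet
facet normal -0.191 0.720 -0.667
outer loop
vertex 3.391 1.319 -3.869
vertex 2.512 1.495 -3.427
vertex 3.442 1.845 -3.316
endloop
endfacet
facet normal 0.976 -0.195 0.095
outer loop
vertex 3.391 1.319 -3.869
vertex 3.442 1.845 -3.316
vertex 2.928 -0.075 -1.973
endloop
endfacet
facet normal -0.192 0.720 -0.666
outer loop
vertex 3.442 1.845 -3.316
vertex 2.512 1.495 -3.427
vertex 2.948 2.166 -2.827
endloop
endfacet
facet normal 0.756 0.227 0.614
outer loop
vertex 3.442 1.845 -3.316
vertex 2.948 2.166 -2.827
vertex 2.928 -0.075 -1.973
endloop
endfacet

endsolid
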